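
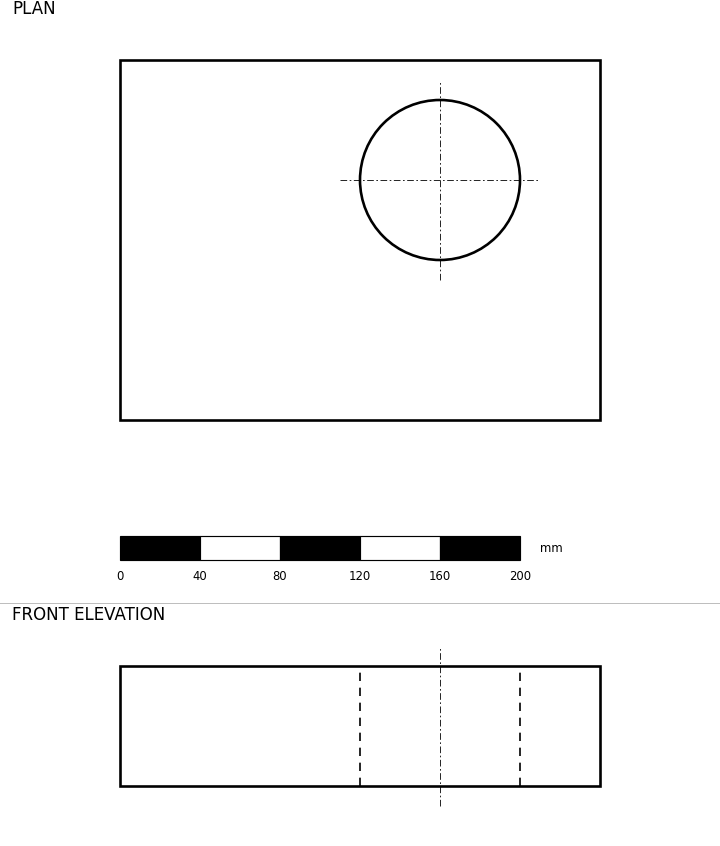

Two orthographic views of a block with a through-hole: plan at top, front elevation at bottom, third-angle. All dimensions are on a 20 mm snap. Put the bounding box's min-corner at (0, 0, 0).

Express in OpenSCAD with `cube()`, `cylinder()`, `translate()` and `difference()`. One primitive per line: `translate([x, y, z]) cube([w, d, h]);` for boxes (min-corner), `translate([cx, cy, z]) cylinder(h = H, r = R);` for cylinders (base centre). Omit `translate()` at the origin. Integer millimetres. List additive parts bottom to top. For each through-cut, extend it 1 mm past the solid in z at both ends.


difference() {
  cube([240, 180, 60]);
  translate([160, 120, -1]) cylinder(h = 62, r = 40);
}


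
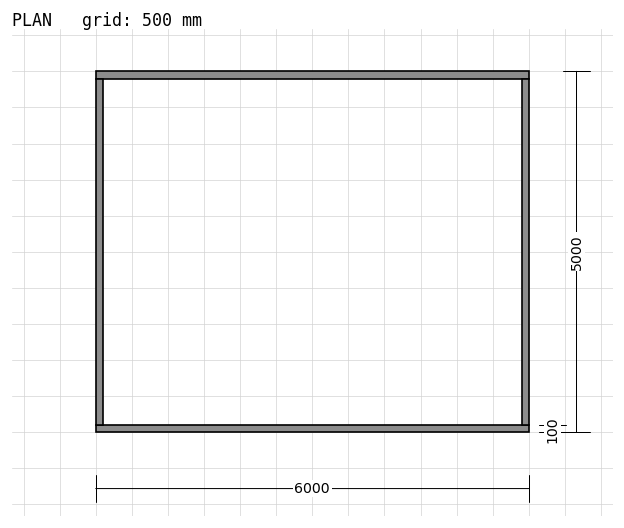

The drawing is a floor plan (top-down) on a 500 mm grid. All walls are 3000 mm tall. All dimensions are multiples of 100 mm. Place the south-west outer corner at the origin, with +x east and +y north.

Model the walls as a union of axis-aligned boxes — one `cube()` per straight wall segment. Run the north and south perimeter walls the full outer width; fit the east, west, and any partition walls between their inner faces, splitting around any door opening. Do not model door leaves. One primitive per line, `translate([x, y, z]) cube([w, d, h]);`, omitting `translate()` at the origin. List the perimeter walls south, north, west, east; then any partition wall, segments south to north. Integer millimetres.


cube([6000, 100, 3000]);
translate([0, 4900, 0]) cube([6000, 100, 3000]);
translate([0, 100, 0]) cube([100, 4800, 3000]);
translate([5900, 100, 0]) cube([100, 4800, 3000]);


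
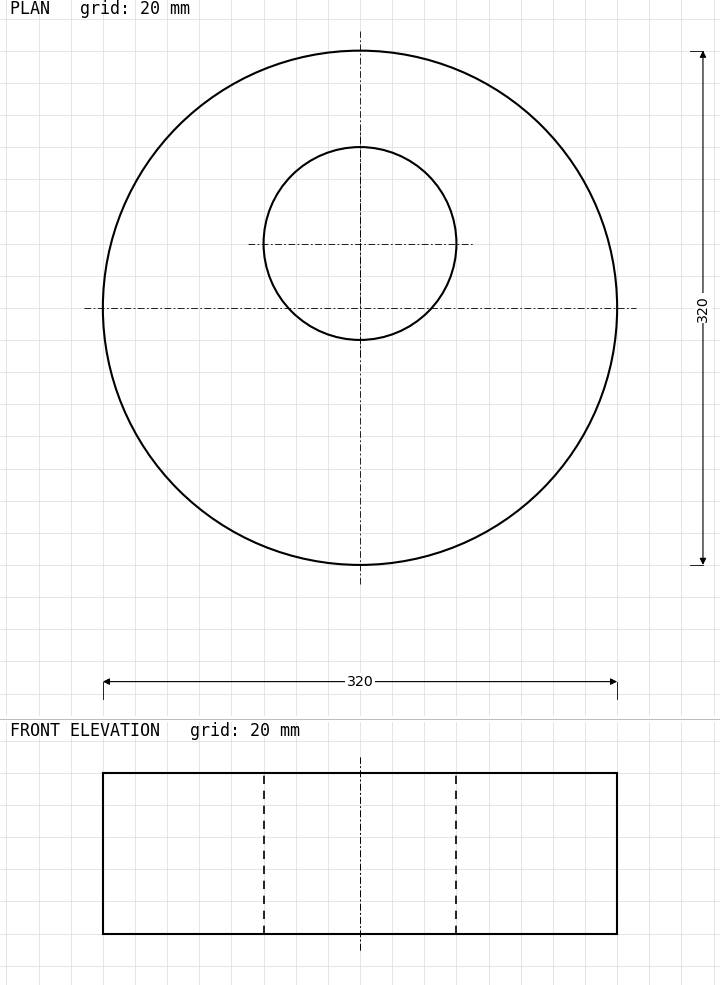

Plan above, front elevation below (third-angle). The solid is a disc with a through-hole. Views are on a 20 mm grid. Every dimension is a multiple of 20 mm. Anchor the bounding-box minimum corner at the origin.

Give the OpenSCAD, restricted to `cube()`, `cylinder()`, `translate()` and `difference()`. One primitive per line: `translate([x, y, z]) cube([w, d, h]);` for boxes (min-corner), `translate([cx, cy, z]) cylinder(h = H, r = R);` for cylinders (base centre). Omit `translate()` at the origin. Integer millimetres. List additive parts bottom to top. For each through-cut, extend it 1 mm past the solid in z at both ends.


difference() {
  translate([160, 160, 0]) cylinder(h = 100, r = 160);
  translate([160, 200, -1]) cylinder(h = 102, r = 60);
}


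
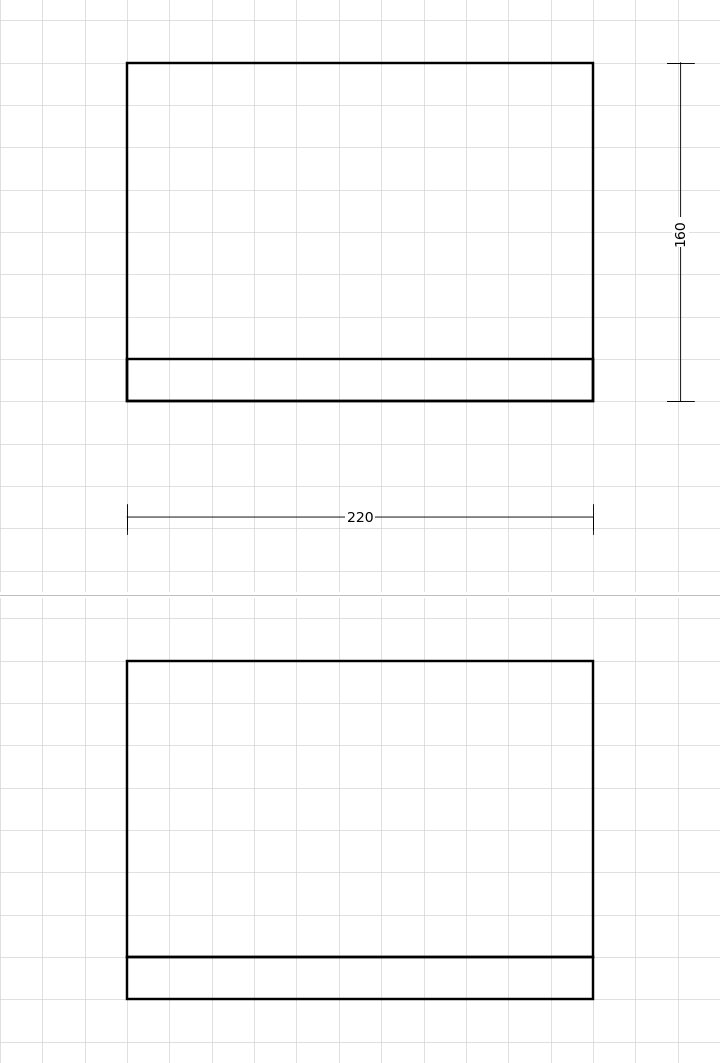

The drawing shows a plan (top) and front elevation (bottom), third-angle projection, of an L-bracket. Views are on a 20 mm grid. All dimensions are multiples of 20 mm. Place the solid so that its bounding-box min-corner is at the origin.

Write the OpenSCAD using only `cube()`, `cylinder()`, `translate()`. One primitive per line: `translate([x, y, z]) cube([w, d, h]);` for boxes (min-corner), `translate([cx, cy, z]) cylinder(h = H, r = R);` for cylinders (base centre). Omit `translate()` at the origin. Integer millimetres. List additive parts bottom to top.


cube([220, 160, 20]);
translate([0, 0, 20]) cube([220, 20, 140]);


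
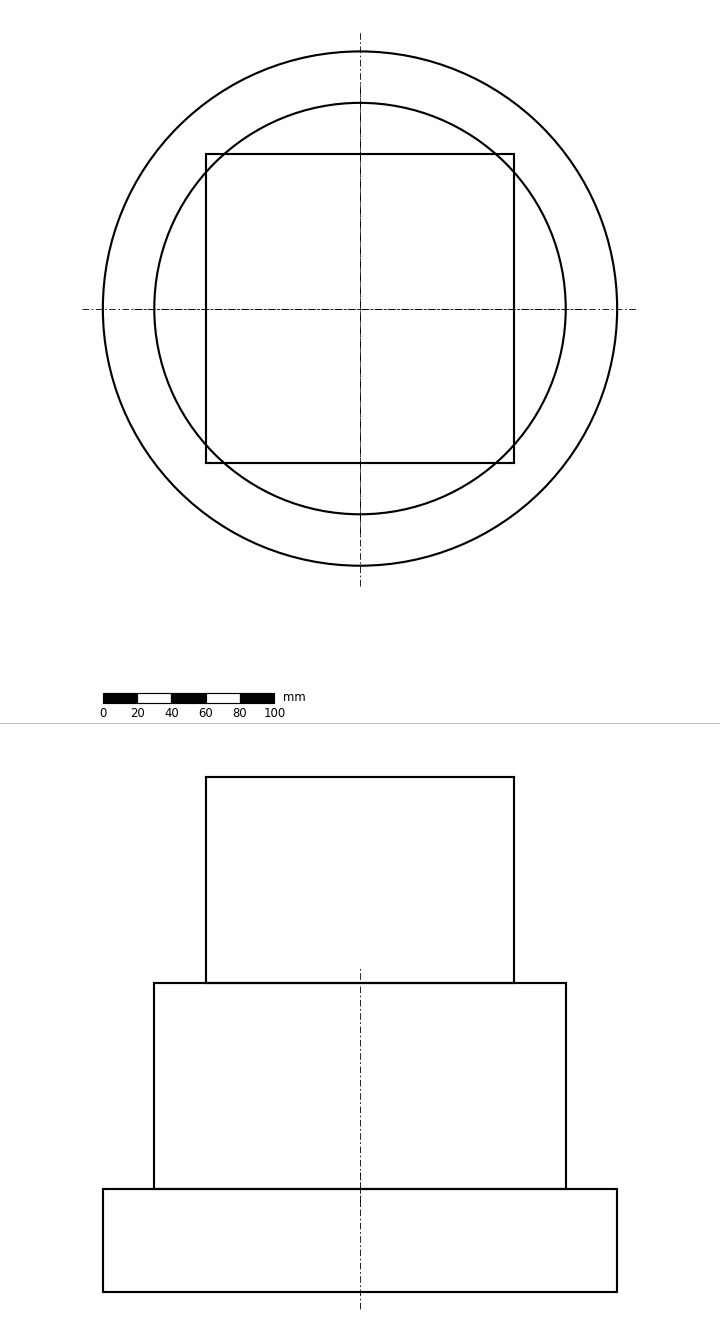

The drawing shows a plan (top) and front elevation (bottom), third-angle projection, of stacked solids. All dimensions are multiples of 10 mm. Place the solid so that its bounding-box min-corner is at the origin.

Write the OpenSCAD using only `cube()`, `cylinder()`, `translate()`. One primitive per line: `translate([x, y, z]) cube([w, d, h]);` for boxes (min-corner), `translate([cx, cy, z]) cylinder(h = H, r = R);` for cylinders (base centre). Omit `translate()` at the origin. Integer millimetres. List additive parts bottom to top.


translate([150, 150, 0]) cylinder(h = 60, r = 150);
translate([150, 150, 60]) cylinder(h = 120, r = 120);
translate([60, 60, 180]) cube([180, 180, 120]);


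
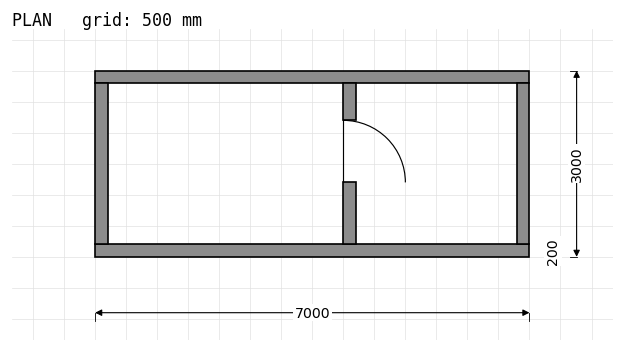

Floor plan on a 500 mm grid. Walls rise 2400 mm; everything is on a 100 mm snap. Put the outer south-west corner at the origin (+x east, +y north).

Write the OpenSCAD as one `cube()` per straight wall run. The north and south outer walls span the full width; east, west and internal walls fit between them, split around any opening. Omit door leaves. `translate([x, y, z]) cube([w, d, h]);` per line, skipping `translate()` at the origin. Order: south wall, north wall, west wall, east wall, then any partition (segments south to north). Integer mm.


cube([7000, 200, 2400]);
translate([0, 2800, 0]) cube([7000, 200, 2400]);
translate([0, 200, 0]) cube([200, 2600, 2400]);
translate([6800, 200, 0]) cube([200, 2600, 2400]);
translate([4000, 200, 0]) cube([200, 1000, 2400]);
translate([4000, 2200, 0]) cube([200, 600, 2400]);


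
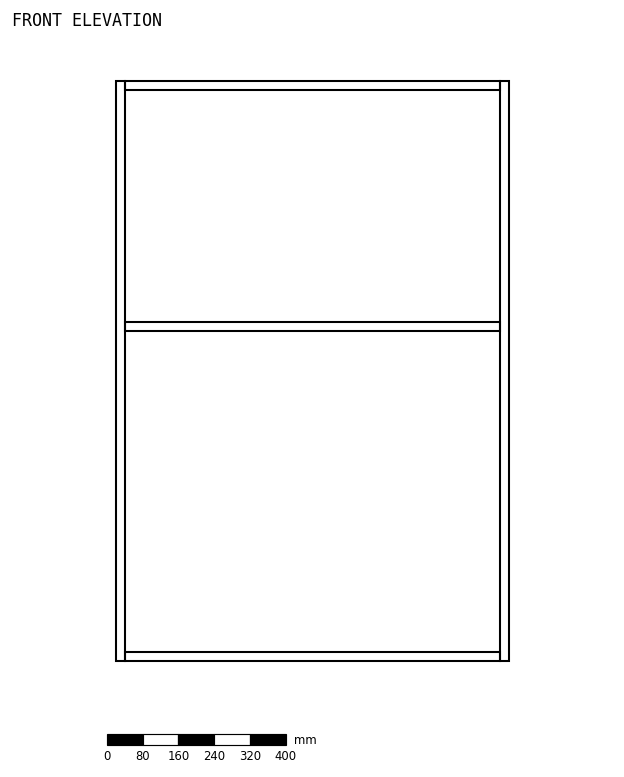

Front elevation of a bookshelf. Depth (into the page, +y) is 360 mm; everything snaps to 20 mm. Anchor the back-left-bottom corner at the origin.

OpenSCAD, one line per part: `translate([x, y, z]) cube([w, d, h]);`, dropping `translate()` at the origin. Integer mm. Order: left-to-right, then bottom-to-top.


cube([20, 360, 1300]);
translate([20, 0, 0]) cube([840, 360, 20]);
translate([20, 0, 740]) cube([840, 360, 20]);
translate([20, 0, 1280]) cube([840, 360, 20]);
translate([860, 0, 0]) cube([20, 360, 1300]);


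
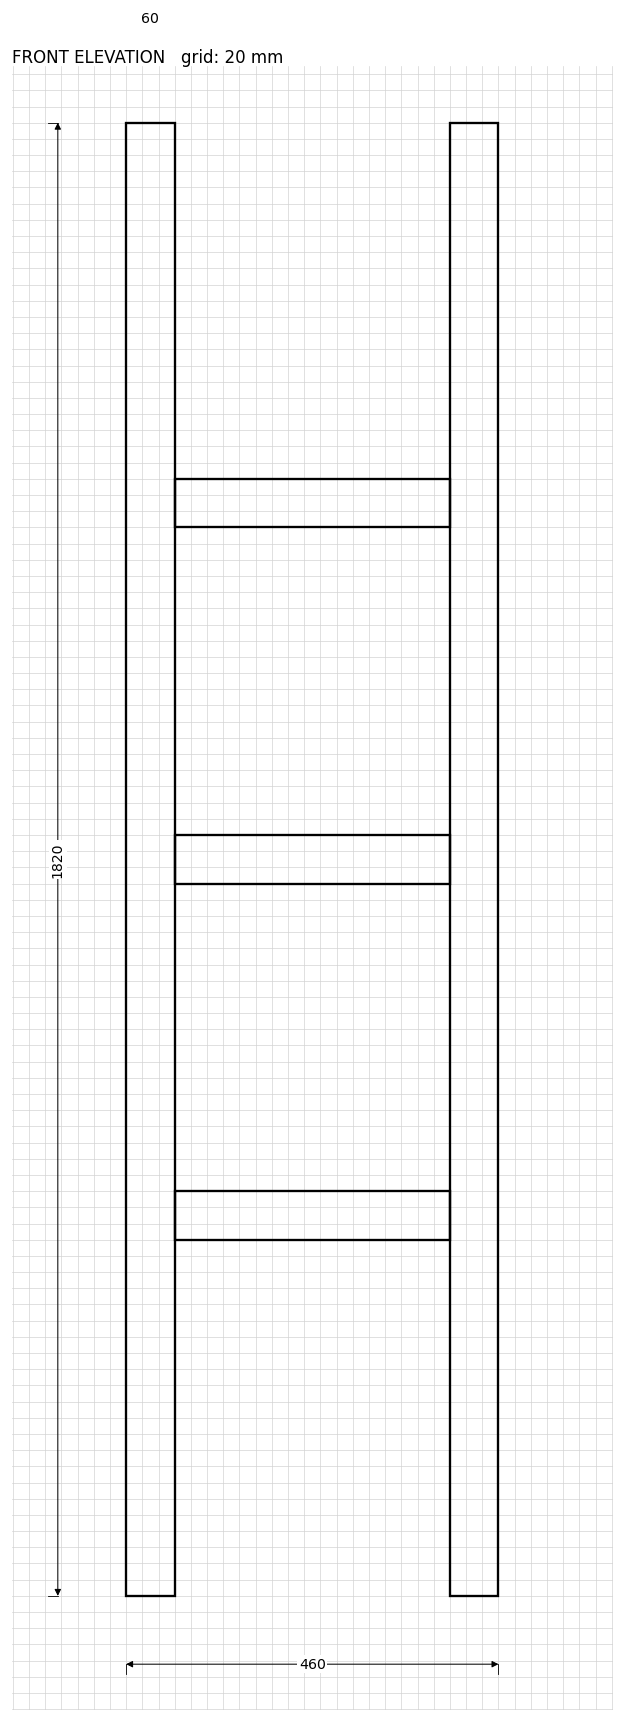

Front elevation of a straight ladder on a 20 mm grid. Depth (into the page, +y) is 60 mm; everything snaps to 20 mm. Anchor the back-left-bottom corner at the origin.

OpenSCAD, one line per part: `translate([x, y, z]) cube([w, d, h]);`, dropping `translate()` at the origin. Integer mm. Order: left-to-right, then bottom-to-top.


cube([60, 60, 1820]);
translate([60, 0, 440]) cube([340, 60, 60]);
translate([60, 0, 880]) cube([340, 60, 60]);
translate([60, 0, 1320]) cube([340, 60, 60]);
translate([400, 0, 0]) cube([60, 60, 1820]);


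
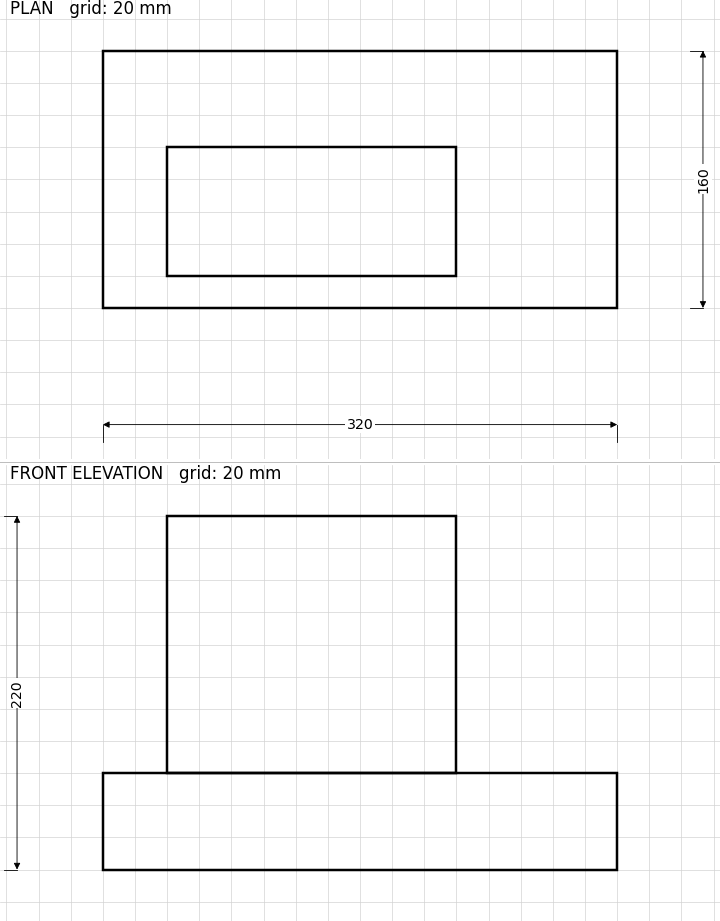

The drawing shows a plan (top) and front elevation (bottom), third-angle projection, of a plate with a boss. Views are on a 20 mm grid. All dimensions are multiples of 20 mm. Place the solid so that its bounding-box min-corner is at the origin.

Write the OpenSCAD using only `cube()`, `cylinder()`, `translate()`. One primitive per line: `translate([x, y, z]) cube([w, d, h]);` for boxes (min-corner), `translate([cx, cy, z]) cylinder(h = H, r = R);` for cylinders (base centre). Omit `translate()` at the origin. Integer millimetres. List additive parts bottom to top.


cube([320, 160, 60]);
translate([40, 20, 60]) cube([180, 80, 160]);


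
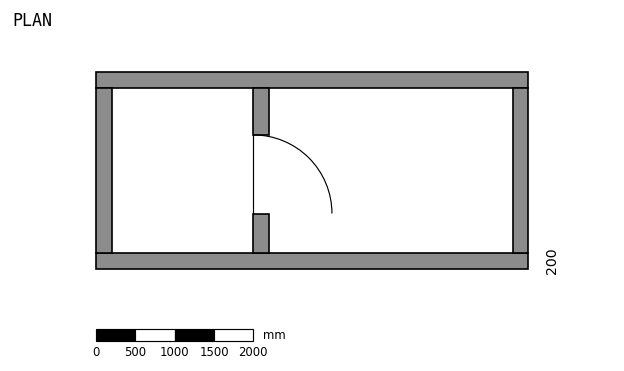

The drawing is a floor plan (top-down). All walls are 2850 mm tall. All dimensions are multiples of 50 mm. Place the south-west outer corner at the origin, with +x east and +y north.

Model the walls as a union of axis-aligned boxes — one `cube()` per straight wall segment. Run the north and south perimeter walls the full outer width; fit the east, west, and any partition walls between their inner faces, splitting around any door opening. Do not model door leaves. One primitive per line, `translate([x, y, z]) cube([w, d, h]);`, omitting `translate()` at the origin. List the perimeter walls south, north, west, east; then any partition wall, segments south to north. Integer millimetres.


cube([5500, 200, 2850]);
translate([0, 2300, 0]) cube([5500, 200, 2850]);
translate([0, 200, 0]) cube([200, 2100, 2850]);
translate([5300, 200, 0]) cube([200, 2100, 2850]);
translate([2000, 200, 0]) cube([200, 500, 2850]);
translate([2000, 1700, 0]) cube([200, 600, 2850]);


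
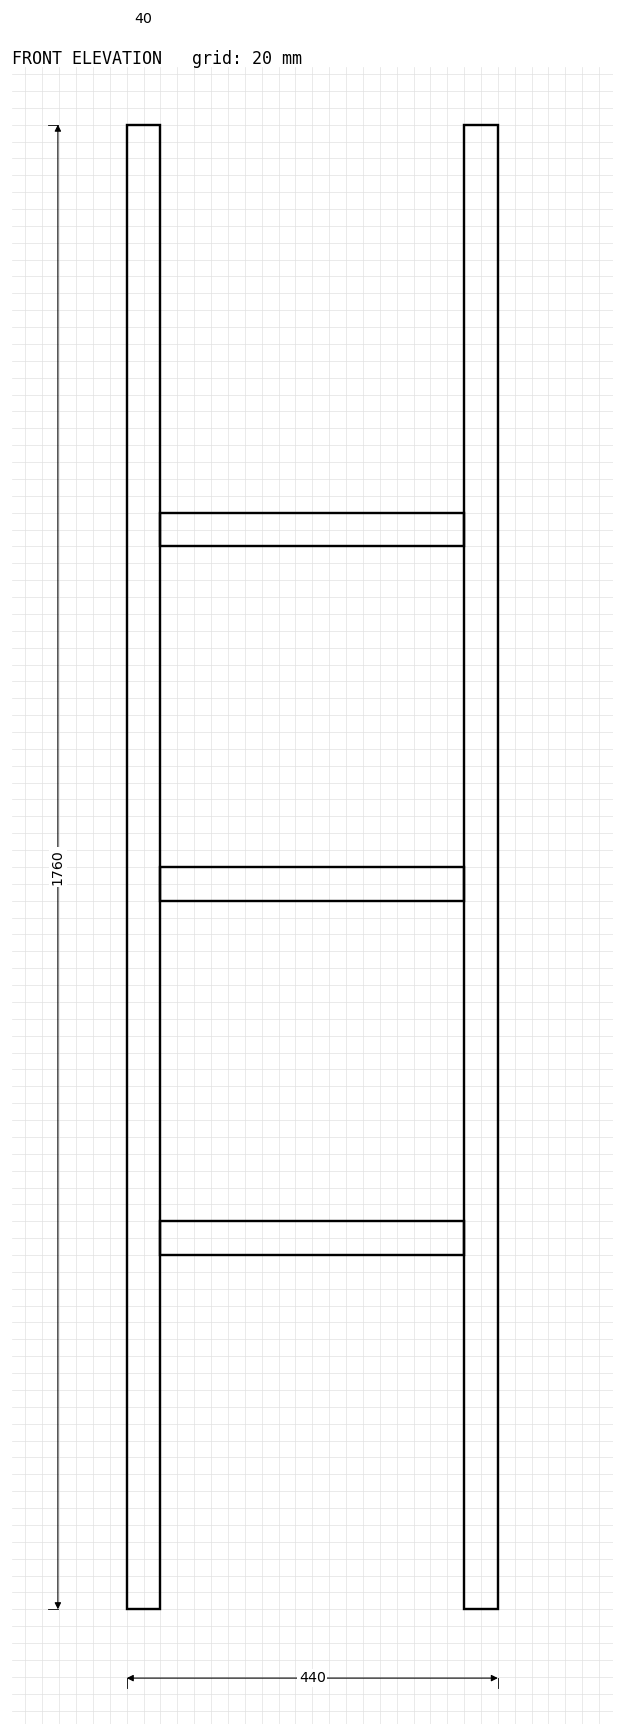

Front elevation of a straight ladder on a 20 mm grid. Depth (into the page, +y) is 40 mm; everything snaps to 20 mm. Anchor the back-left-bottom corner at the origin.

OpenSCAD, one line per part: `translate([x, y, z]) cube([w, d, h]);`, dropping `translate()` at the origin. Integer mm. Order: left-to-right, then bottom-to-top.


cube([40, 40, 1760]);
translate([40, 0, 420]) cube([360, 40, 40]);
translate([40, 0, 840]) cube([360, 40, 40]);
translate([40, 0, 1260]) cube([360, 40, 40]);
translate([400, 0, 0]) cube([40, 40, 1760]);


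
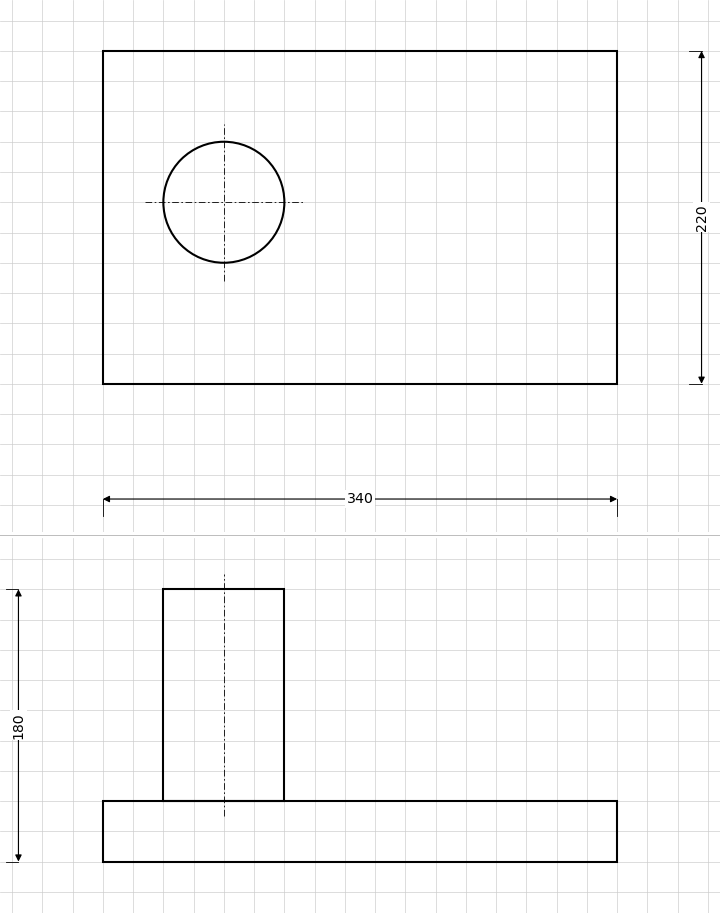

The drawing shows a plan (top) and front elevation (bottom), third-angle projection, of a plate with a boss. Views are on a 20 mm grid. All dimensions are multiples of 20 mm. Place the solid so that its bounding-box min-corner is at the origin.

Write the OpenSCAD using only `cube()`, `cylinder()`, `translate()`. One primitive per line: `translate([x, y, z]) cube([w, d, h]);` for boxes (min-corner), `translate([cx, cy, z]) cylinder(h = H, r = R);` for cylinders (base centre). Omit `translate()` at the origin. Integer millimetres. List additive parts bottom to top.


cube([340, 220, 40]);
translate([80, 120, 40]) cylinder(h = 140, r = 40);


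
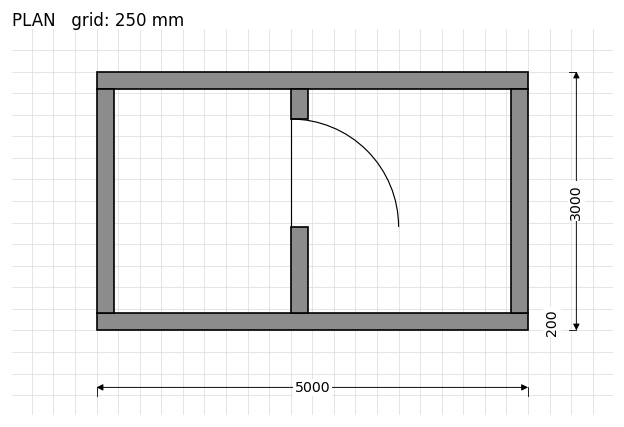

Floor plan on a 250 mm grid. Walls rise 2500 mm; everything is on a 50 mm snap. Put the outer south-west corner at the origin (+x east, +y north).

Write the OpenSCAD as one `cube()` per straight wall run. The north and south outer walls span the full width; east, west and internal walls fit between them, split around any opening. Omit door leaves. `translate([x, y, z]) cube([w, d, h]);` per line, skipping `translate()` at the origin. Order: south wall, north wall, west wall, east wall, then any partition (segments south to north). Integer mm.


cube([5000, 200, 2500]);
translate([0, 2800, 0]) cube([5000, 200, 2500]);
translate([0, 200, 0]) cube([200, 2600, 2500]);
translate([4800, 200, 0]) cube([200, 2600, 2500]);
translate([2250, 200, 0]) cube([200, 1000, 2500]);
translate([2250, 2450, 0]) cube([200, 350, 2500]);


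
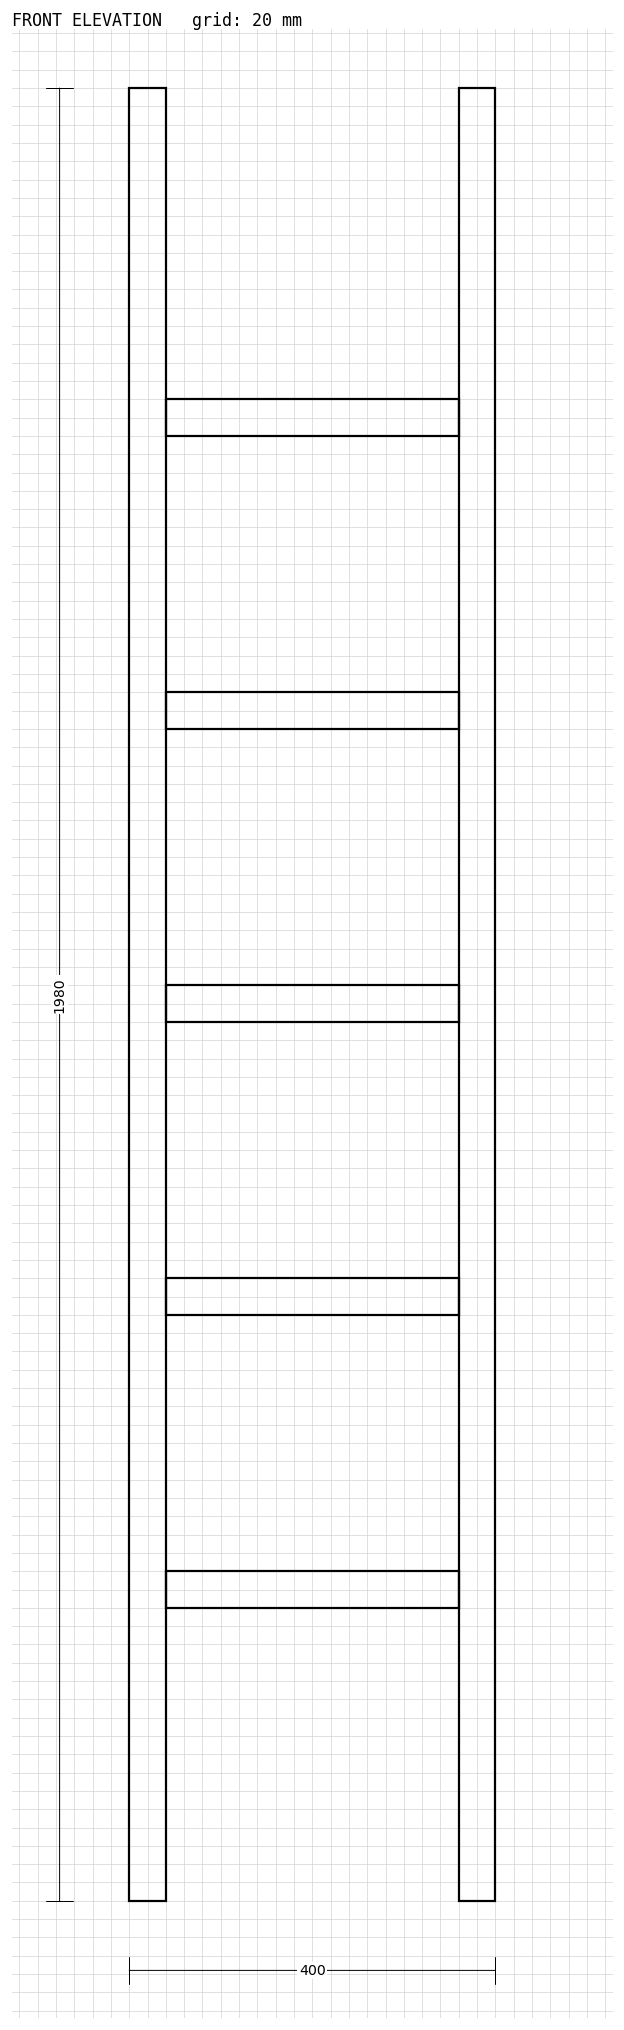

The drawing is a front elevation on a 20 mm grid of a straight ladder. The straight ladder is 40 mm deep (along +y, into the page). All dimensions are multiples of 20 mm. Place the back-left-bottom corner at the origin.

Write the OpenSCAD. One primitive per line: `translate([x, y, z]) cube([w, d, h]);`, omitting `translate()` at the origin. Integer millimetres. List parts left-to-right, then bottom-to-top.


cube([40, 40, 1980]);
translate([40, 0, 320]) cube([320, 40, 40]);
translate([40, 0, 640]) cube([320, 40, 40]);
translate([40, 0, 960]) cube([320, 40, 40]);
translate([40, 0, 1280]) cube([320, 40, 40]);
translate([40, 0, 1600]) cube([320, 40, 40]);
translate([360, 0, 0]) cube([40, 40, 1980]);


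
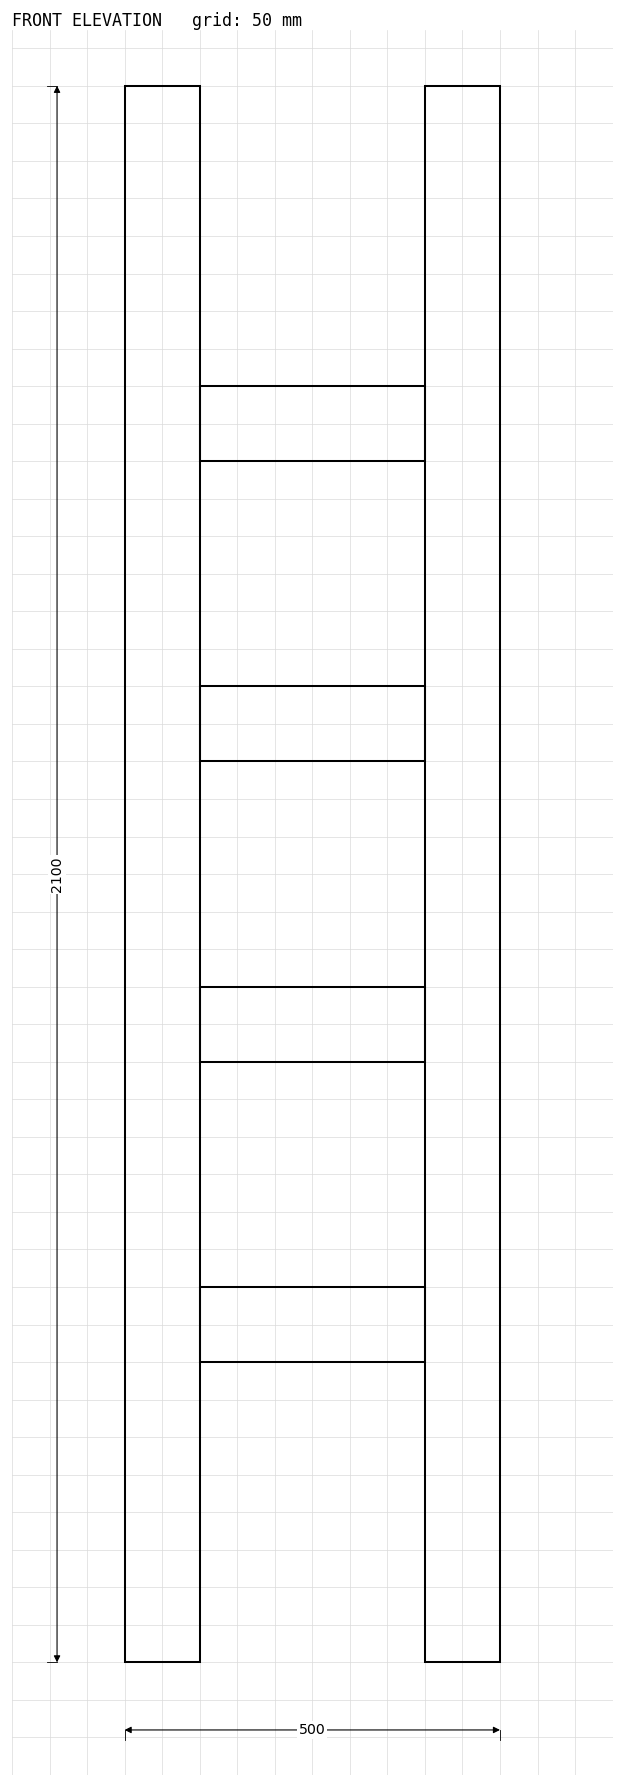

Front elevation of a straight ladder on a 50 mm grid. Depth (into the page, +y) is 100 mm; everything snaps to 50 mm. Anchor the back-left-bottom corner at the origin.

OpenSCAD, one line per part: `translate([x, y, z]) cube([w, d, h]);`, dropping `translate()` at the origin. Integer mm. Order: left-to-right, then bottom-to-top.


cube([100, 100, 2100]);
translate([100, 0, 400]) cube([300, 100, 100]);
translate([100, 0, 800]) cube([300, 100, 100]);
translate([100, 0, 1200]) cube([300, 100, 100]);
translate([100, 0, 1600]) cube([300, 100, 100]);
translate([400, 0, 0]) cube([100, 100, 2100]);


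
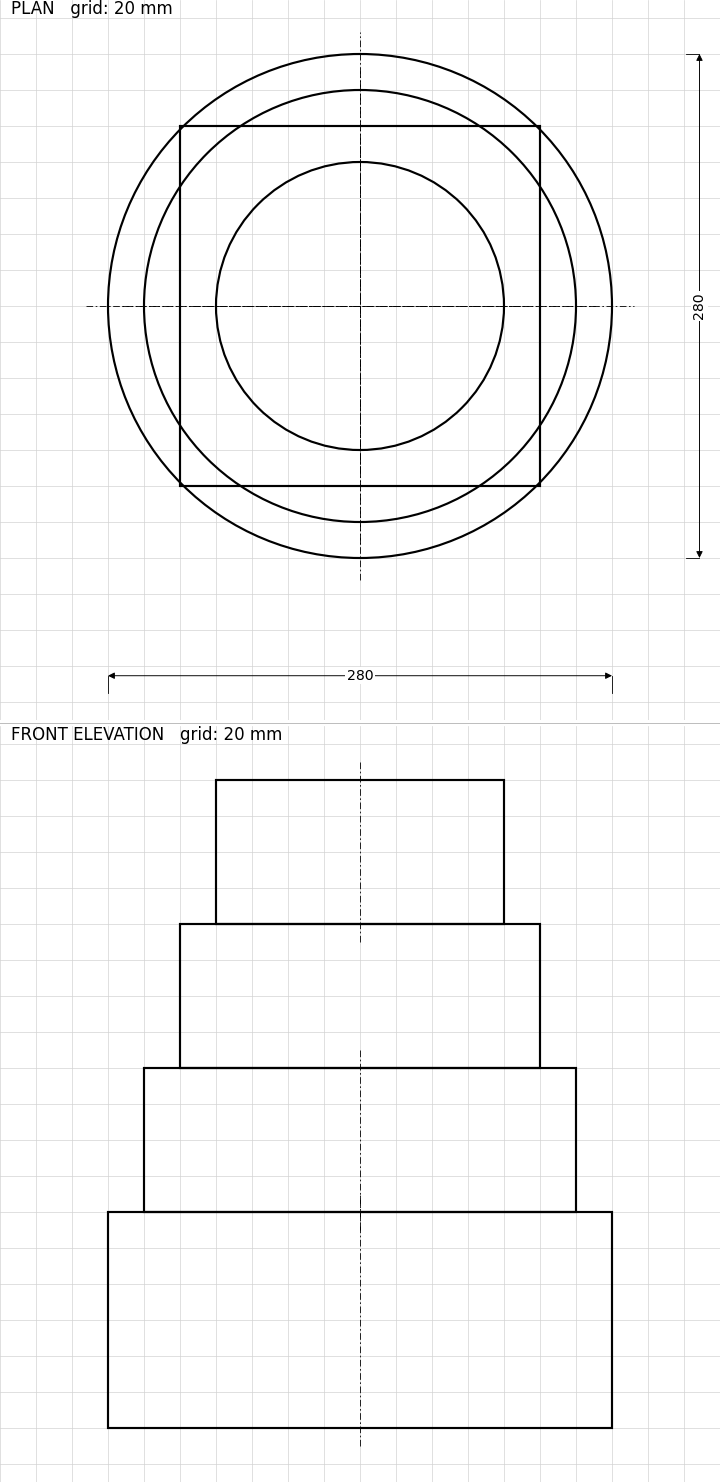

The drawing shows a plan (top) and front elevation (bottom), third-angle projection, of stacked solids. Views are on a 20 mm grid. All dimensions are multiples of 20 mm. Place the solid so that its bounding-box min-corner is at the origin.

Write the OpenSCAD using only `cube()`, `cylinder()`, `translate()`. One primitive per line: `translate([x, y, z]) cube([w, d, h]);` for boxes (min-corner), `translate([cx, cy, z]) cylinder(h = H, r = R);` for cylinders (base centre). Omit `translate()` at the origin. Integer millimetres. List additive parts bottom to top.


translate([140, 140, 0]) cylinder(h = 120, r = 140);
translate([140, 140, 120]) cylinder(h = 80, r = 120);
translate([40, 40, 200]) cube([200, 200, 80]);
translate([140, 140, 280]) cylinder(h = 80, r = 80);


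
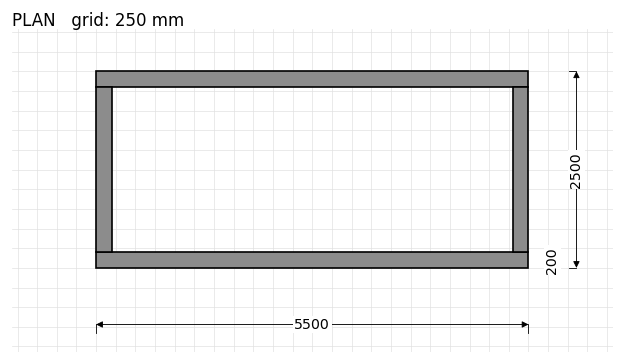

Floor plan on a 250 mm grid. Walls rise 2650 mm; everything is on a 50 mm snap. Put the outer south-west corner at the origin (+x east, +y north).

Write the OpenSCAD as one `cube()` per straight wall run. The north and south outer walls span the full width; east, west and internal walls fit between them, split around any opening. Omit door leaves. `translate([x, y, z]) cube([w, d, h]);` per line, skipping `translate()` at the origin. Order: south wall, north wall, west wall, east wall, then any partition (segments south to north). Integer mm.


cube([5500, 200, 2650]);
translate([0, 2300, 0]) cube([5500, 200, 2650]);
translate([0, 200, 0]) cube([200, 2100, 2650]);
translate([5300, 200, 0]) cube([200, 2100, 2650]);


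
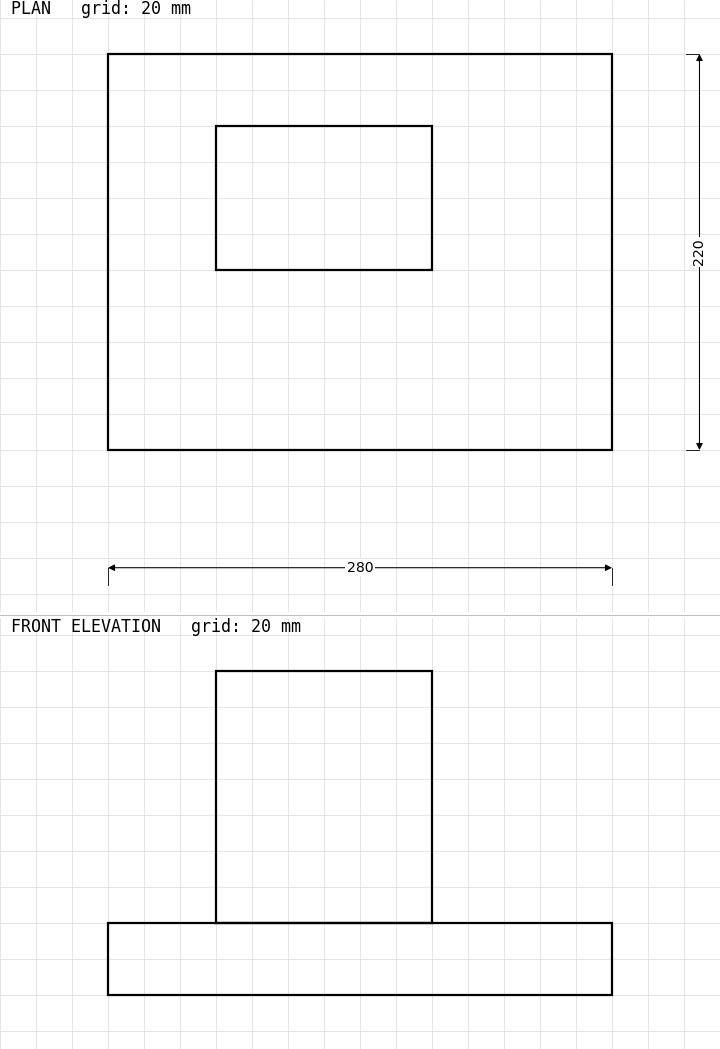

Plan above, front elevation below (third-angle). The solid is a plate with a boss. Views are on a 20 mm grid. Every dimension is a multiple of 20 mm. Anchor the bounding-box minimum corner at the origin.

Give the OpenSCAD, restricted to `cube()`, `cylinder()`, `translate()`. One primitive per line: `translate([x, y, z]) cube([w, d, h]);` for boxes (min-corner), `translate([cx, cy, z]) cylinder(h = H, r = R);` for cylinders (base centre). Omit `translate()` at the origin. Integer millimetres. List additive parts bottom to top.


cube([280, 220, 40]);
translate([60, 100, 40]) cube([120, 80, 140]);


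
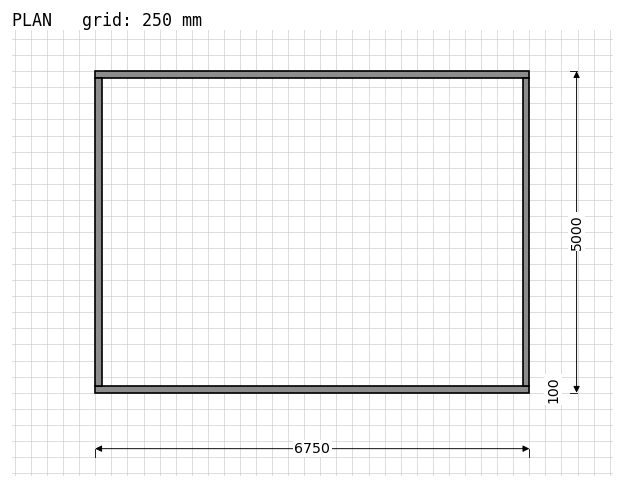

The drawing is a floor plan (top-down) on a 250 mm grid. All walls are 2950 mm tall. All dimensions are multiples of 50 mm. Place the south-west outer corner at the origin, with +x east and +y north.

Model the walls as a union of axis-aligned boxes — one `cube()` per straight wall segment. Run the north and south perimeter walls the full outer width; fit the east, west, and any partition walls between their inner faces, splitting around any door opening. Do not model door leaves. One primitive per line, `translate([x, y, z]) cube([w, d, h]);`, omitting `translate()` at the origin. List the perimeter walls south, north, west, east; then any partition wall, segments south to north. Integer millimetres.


cube([6750, 100, 2950]);
translate([0, 4900, 0]) cube([6750, 100, 2950]);
translate([0, 100, 0]) cube([100, 4800, 2950]);
translate([6650, 100, 0]) cube([100, 4800, 2950]);


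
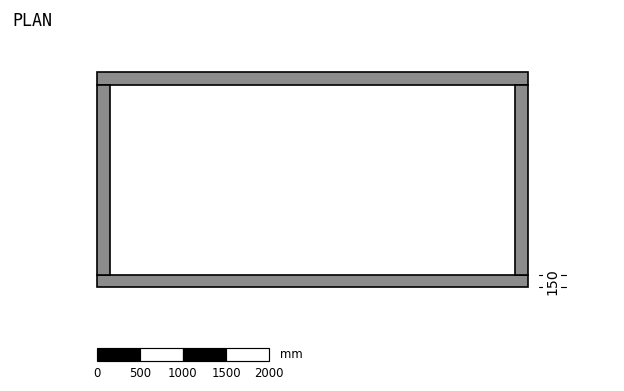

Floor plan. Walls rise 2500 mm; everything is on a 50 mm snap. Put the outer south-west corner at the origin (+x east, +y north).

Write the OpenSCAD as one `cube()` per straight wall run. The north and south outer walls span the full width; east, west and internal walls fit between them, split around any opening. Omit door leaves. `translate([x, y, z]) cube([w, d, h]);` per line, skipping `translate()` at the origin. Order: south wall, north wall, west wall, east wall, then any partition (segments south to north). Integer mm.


cube([5000, 150, 2500]);
translate([0, 2350, 0]) cube([5000, 150, 2500]);
translate([0, 150, 0]) cube([150, 2200, 2500]);
translate([4850, 150, 0]) cube([150, 2200, 2500]);


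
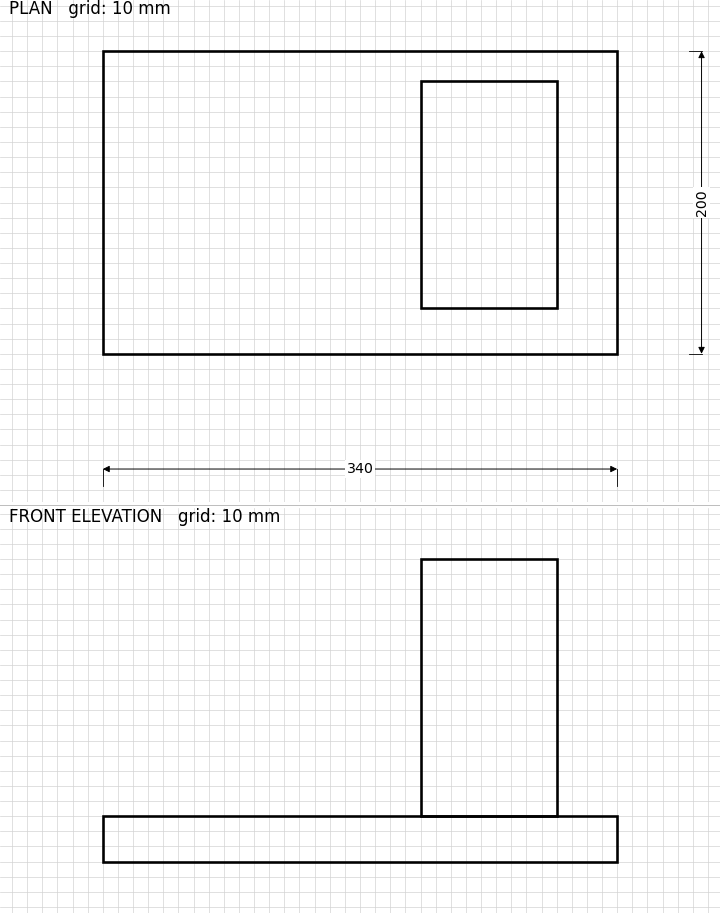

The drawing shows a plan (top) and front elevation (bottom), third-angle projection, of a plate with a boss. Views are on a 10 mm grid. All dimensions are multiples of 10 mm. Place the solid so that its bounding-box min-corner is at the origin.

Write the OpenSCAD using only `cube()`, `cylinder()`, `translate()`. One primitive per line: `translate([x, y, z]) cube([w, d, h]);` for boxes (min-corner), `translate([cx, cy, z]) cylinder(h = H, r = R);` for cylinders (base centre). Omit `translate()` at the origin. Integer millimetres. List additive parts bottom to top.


cube([340, 200, 30]);
translate([210, 30, 30]) cube([90, 150, 170]);


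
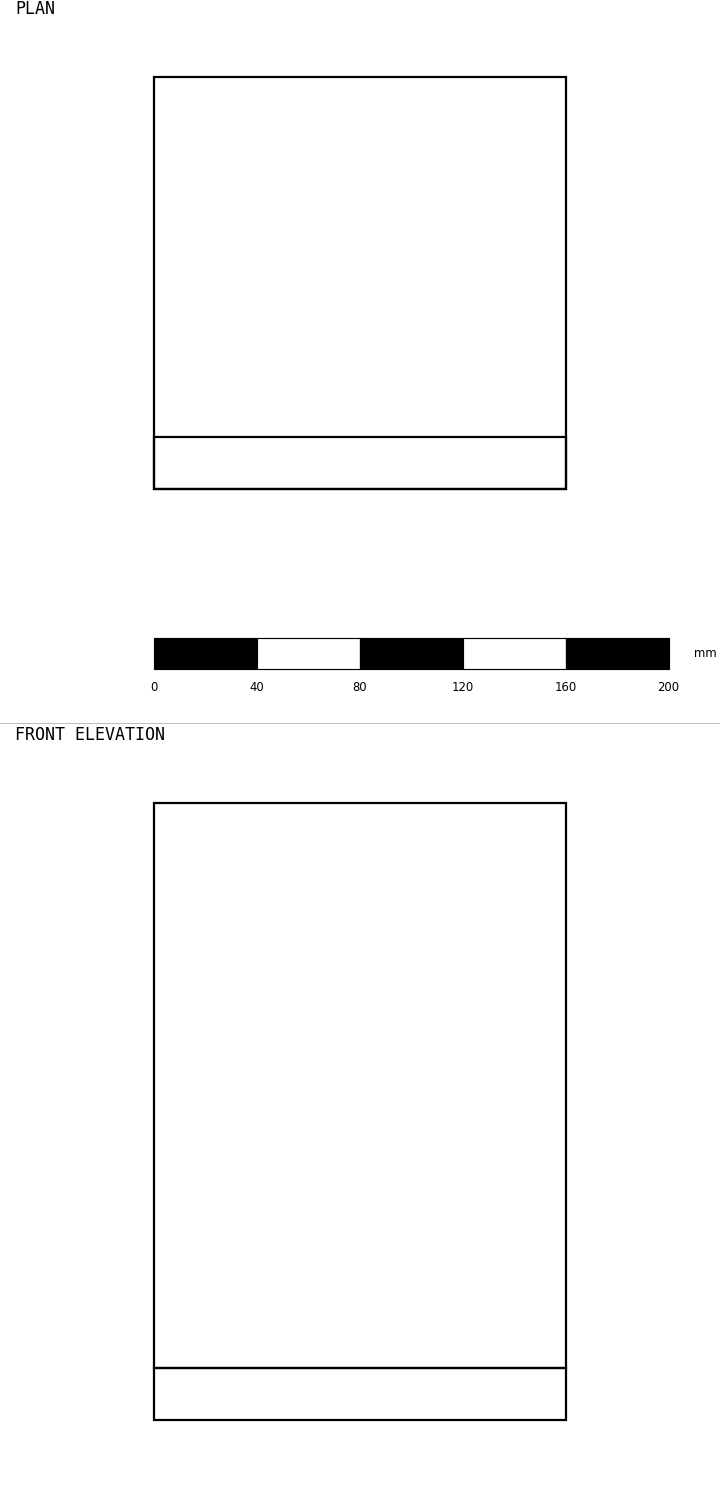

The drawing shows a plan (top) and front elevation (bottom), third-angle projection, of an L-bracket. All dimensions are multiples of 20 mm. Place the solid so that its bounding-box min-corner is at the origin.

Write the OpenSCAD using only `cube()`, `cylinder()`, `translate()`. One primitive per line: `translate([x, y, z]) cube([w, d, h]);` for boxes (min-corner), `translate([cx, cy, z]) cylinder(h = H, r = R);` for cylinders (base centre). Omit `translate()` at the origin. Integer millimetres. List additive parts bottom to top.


cube([160, 160, 20]);
translate([0, 0, 20]) cube([160, 20, 220]);


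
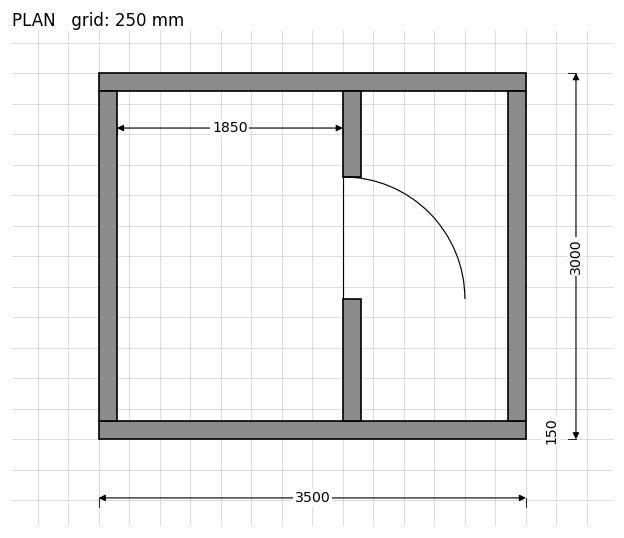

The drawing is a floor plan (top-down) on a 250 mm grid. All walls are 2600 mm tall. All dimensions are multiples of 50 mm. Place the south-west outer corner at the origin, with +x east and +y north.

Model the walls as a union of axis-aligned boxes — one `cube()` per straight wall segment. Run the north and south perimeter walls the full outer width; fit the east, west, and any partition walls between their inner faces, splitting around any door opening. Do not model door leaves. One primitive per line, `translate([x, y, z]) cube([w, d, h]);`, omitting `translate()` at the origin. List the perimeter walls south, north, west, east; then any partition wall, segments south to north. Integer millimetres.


cube([3500, 150, 2600]);
translate([0, 2850, 0]) cube([3500, 150, 2600]);
translate([0, 150, 0]) cube([150, 2700, 2600]);
translate([3350, 150, 0]) cube([150, 2700, 2600]);
translate([2000, 150, 0]) cube([150, 1000, 2600]);
translate([2000, 2150, 0]) cube([150, 700, 2600]);


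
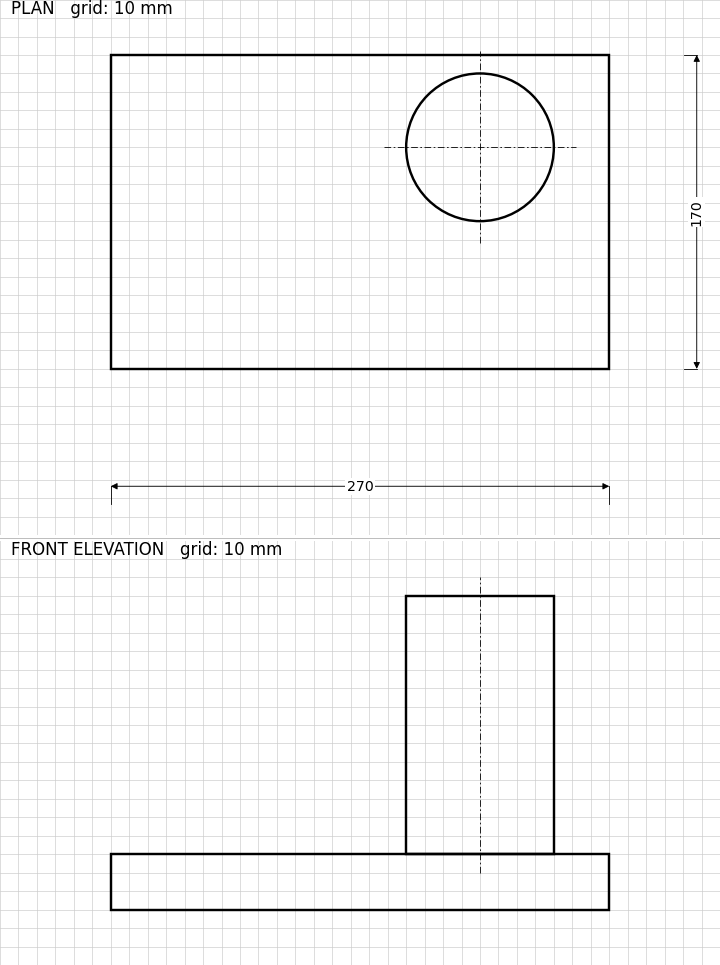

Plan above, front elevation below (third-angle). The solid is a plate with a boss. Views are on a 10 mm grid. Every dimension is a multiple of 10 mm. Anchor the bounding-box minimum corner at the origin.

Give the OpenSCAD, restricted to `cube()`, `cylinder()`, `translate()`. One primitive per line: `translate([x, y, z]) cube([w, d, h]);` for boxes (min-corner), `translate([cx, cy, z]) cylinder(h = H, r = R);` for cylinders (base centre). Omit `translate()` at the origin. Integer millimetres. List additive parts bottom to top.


cube([270, 170, 30]);
translate([200, 120, 30]) cylinder(h = 140, r = 40);


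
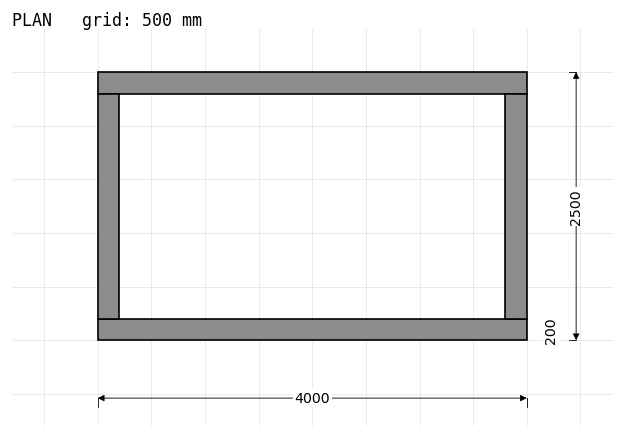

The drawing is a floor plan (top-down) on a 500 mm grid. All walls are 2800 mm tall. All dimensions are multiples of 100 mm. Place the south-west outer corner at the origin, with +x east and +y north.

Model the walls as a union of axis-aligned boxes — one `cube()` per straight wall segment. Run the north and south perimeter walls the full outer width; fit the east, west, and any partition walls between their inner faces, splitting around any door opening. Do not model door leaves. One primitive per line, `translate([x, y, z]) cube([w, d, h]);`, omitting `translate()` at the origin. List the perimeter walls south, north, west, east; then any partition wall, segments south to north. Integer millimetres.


cube([4000, 200, 2800]);
translate([0, 2300, 0]) cube([4000, 200, 2800]);
translate([0, 200, 0]) cube([200, 2100, 2800]);
translate([3800, 200, 0]) cube([200, 2100, 2800]);


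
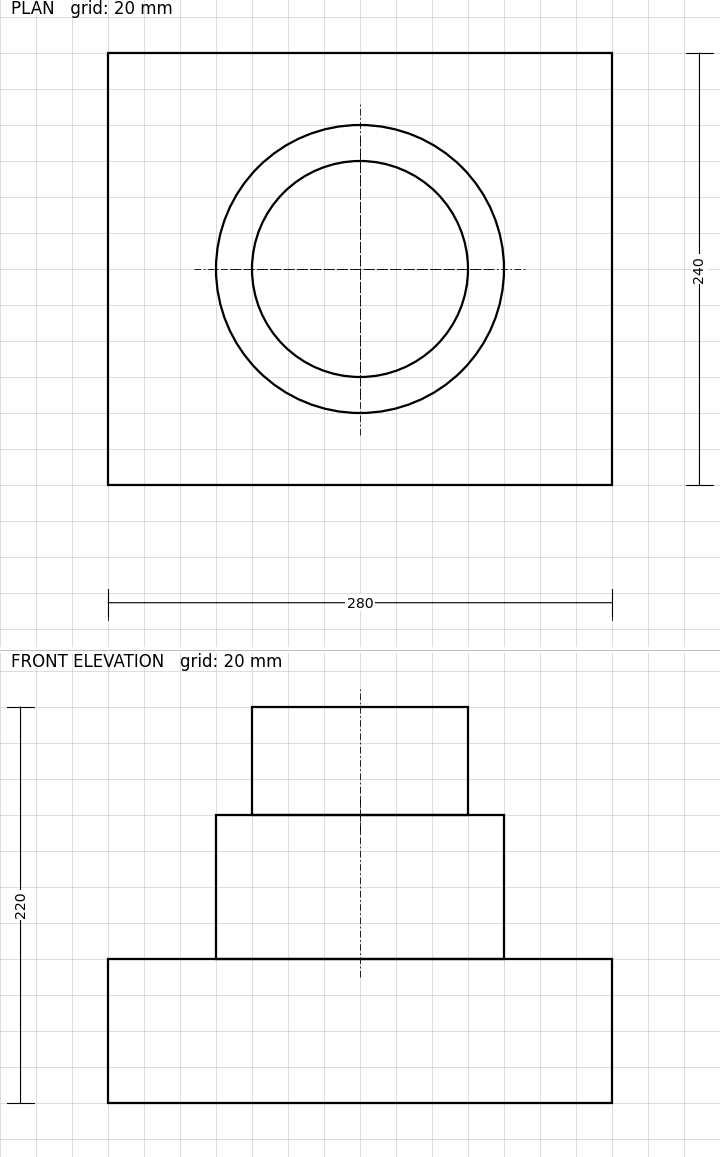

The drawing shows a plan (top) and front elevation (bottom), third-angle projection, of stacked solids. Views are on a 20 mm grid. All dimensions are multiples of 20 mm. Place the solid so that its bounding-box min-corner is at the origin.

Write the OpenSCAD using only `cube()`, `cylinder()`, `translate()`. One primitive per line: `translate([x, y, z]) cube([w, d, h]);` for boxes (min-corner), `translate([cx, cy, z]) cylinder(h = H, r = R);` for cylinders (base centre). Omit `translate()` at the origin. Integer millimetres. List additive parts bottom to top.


cube([280, 240, 80]);
translate([140, 120, 80]) cylinder(h = 80, r = 80);
translate([140, 120, 160]) cylinder(h = 60, r = 60);


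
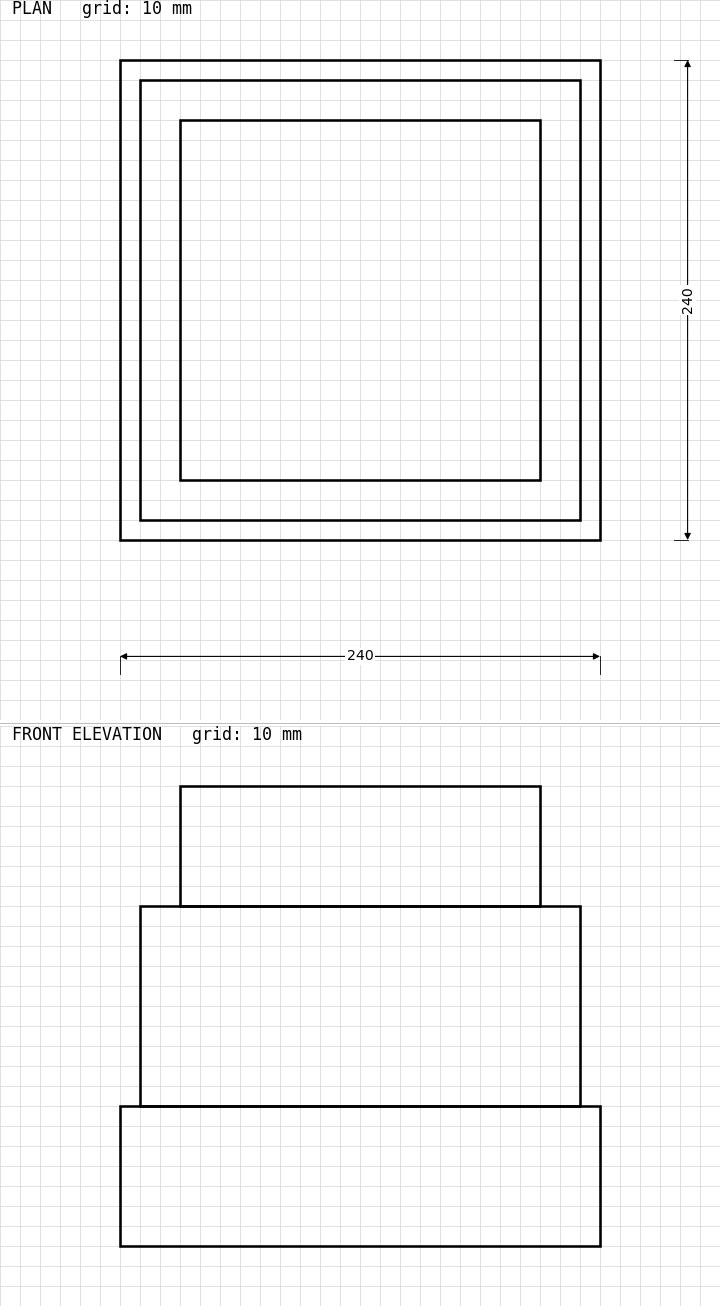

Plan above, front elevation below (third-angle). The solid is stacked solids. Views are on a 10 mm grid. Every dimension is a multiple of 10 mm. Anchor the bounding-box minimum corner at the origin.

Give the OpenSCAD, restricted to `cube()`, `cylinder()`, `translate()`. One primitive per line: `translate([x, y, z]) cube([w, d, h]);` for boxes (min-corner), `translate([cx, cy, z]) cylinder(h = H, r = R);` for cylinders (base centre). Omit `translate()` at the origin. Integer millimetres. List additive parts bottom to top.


cube([240, 240, 70]);
translate([10, 10, 70]) cube([220, 220, 100]);
translate([30, 30, 170]) cube([180, 180, 60]);


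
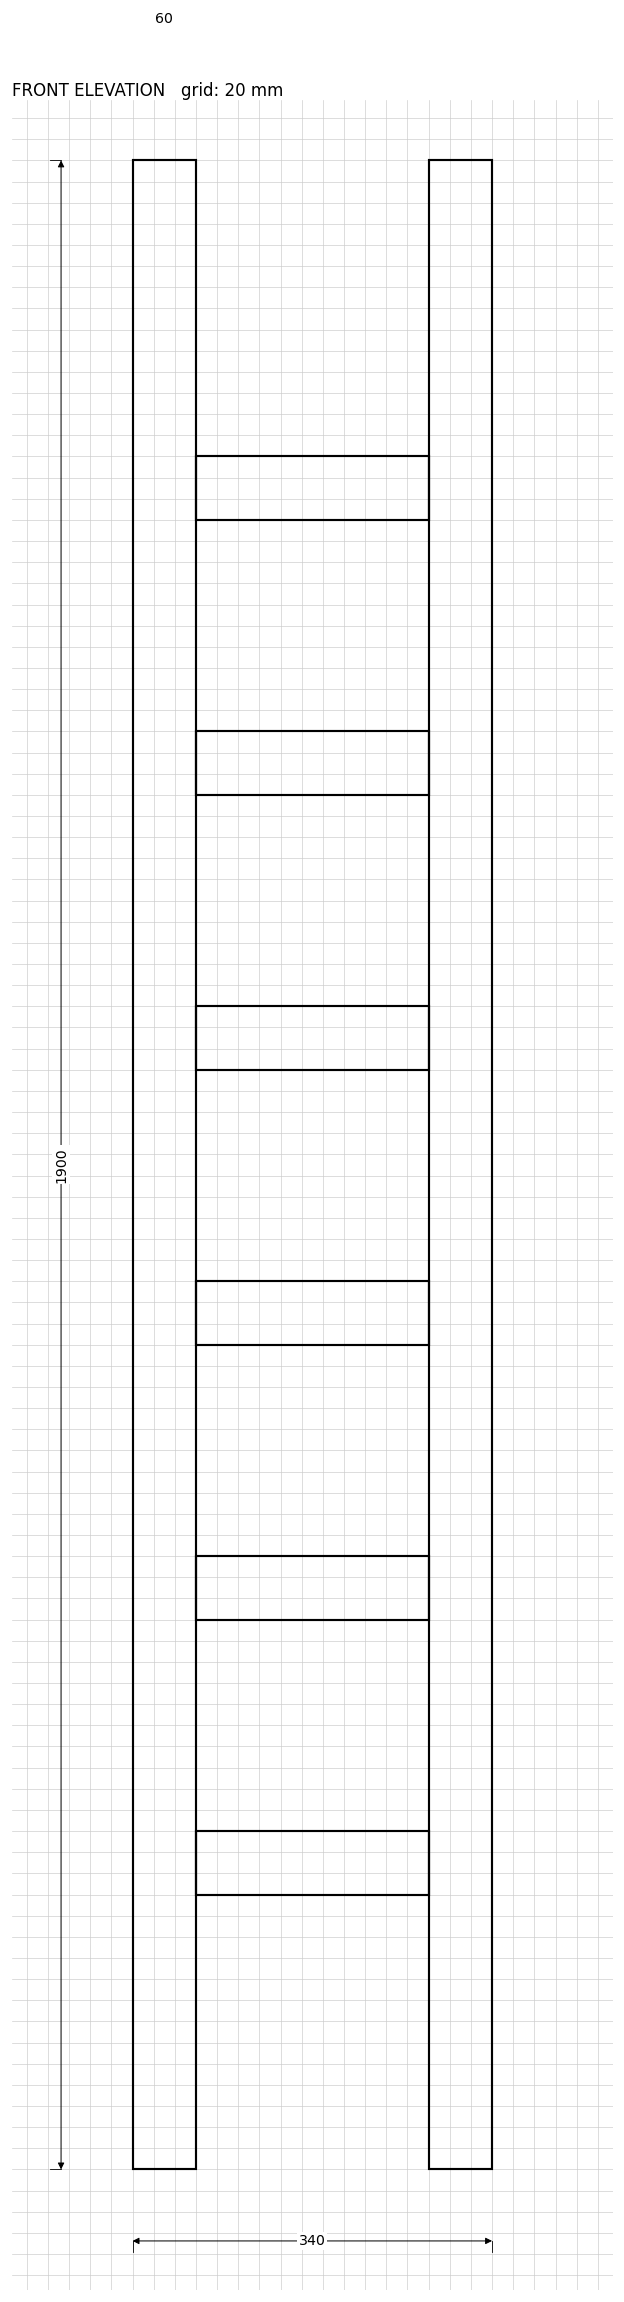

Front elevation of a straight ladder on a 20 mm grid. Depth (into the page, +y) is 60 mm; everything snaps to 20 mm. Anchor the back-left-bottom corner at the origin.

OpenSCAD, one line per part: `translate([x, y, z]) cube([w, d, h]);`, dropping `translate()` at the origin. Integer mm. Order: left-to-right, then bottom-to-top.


cube([60, 60, 1900]);
translate([60, 0, 260]) cube([220, 60, 60]);
translate([60, 0, 520]) cube([220, 60, 60]);
translate([60, 0, 780]) cube([220, 60, 60]);
translate([60, 0, 1040]) cube([220, 60, 60]);
translate([60, 0, 1300]) cube([220, 60, 60]);
translate([60, 0, 1560]) cube([220, 60, 60]);
translate([280, 0, 0]) cube([60, 60, 1900]);


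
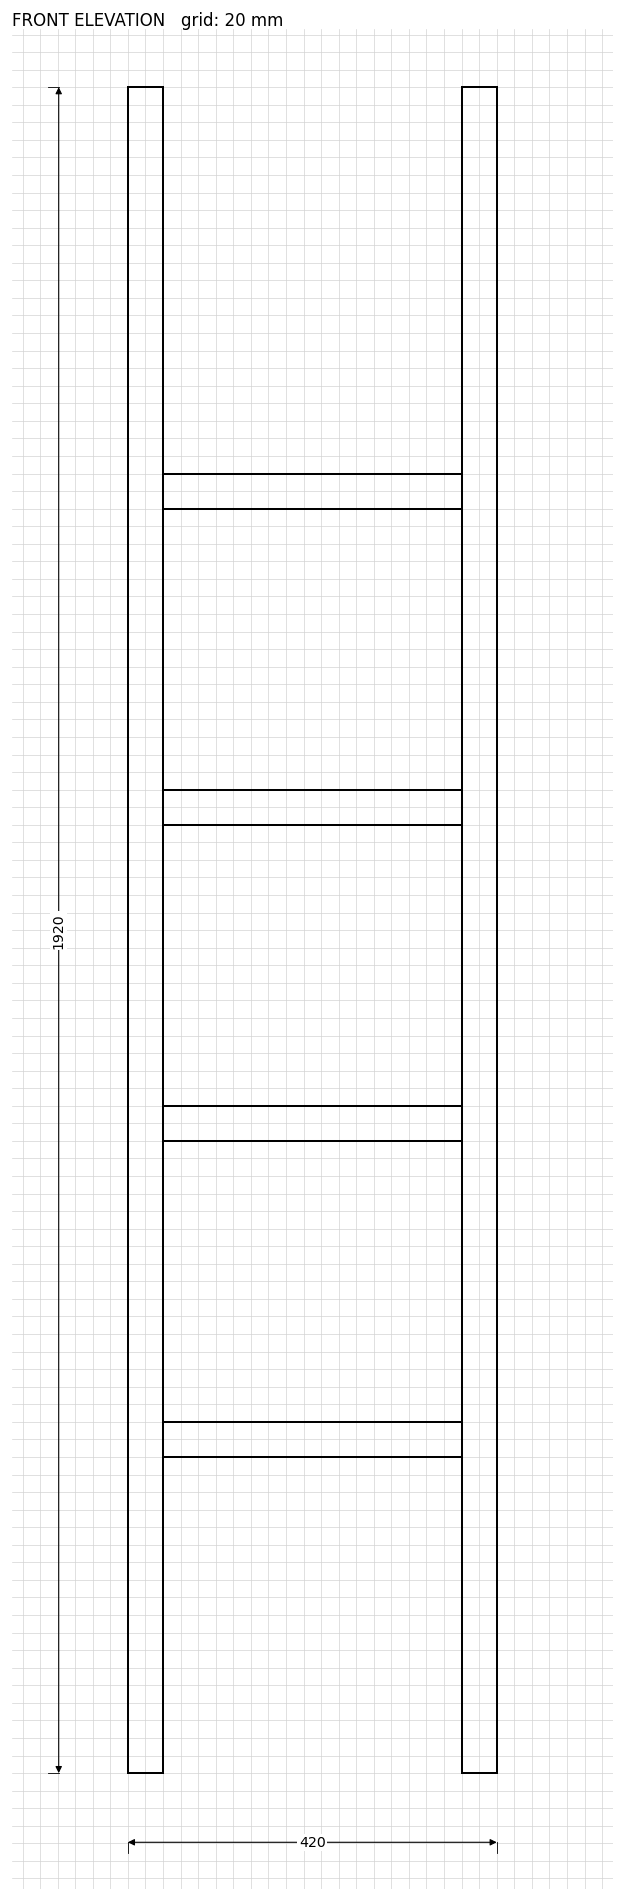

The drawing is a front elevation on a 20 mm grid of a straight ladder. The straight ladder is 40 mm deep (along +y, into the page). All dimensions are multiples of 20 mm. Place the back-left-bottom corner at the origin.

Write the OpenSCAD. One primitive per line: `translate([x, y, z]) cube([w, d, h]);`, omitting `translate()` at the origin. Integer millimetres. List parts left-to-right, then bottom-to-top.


cube([40, 40, 1920]);
translate([40, 0, 360]) cube([340, 40, 40]);
translate([40, 0, 720]) cube([340, 40, 40]);
translate([40, 0, 1080]) cube([340, 40, 40]);
translate([40, 0, 1440]) cube([340, 40, 40]);
translate([380, 0, 0]) cube([40, 40, 1920]);


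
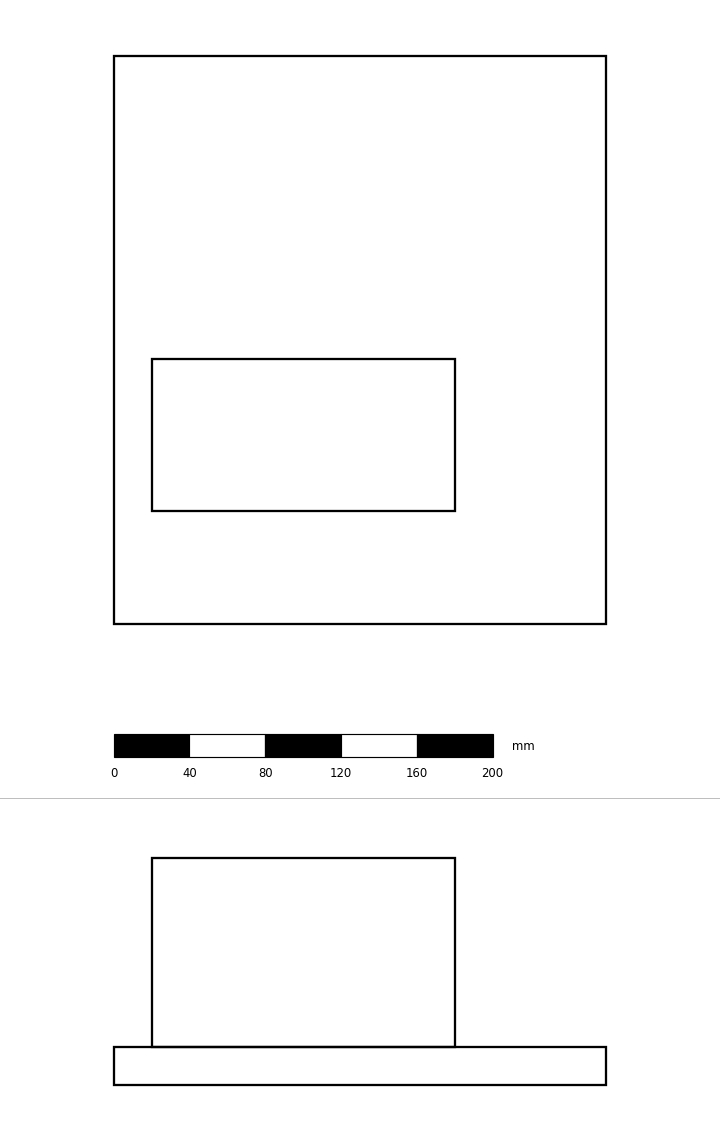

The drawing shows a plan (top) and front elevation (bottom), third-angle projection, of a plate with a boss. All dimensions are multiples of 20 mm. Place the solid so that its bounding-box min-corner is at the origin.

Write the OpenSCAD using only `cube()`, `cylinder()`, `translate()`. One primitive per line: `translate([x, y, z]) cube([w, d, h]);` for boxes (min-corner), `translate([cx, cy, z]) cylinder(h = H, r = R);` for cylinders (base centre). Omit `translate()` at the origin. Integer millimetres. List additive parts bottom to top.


cube([260, 300, 20]);
translate([20, 60, 20]) cube([160, 80, 100]);


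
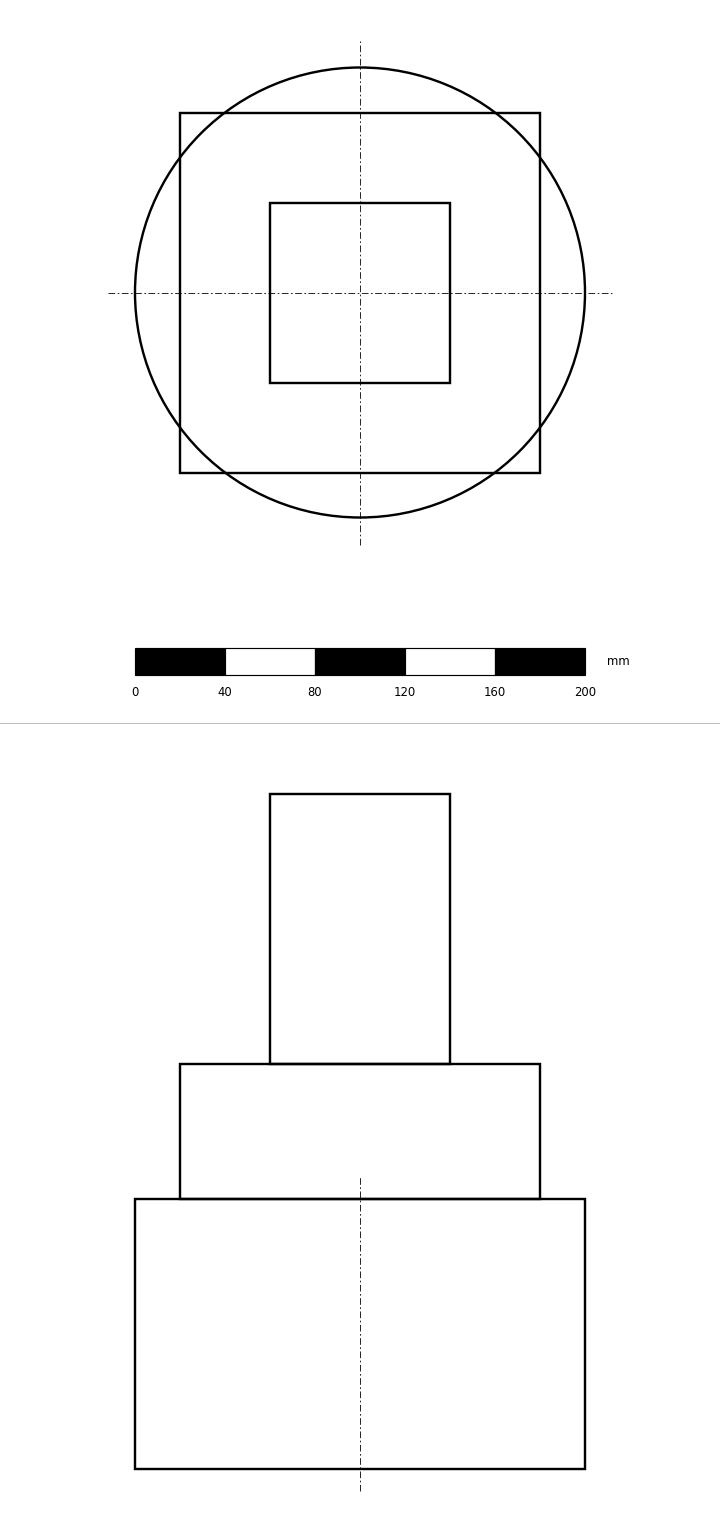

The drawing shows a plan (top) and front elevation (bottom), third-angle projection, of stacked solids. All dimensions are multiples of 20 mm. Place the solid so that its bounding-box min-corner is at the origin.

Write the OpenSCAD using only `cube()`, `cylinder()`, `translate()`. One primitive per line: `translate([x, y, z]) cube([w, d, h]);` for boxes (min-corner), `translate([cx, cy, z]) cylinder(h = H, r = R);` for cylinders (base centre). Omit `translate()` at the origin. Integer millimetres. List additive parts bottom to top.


translate([100, 100, 0]) cylinder(h = 120, r = 100);
translate([20, 20, 120]) cube([160, 160, 60]);
translate([60, 60, 180]) cube([80, 80, 120]);


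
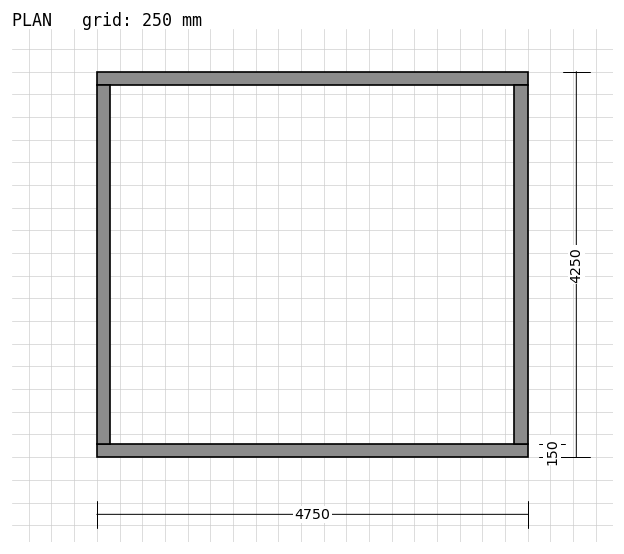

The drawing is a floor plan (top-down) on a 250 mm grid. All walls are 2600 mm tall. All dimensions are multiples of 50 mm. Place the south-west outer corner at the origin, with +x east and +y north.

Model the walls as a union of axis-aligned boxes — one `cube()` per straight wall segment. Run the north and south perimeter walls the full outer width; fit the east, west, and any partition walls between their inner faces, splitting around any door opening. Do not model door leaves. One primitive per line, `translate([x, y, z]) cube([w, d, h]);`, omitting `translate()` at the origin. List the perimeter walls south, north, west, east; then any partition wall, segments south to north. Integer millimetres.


cube([4750, 150, 2600]);
translate([0, 4100, 0]) cube([4750, 150, 2600]);
translate([0, 150, 0]) cube([150, 3950, 2600]);
translate([4600, 150, 0]) cube([150, 3950, 2600]);
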